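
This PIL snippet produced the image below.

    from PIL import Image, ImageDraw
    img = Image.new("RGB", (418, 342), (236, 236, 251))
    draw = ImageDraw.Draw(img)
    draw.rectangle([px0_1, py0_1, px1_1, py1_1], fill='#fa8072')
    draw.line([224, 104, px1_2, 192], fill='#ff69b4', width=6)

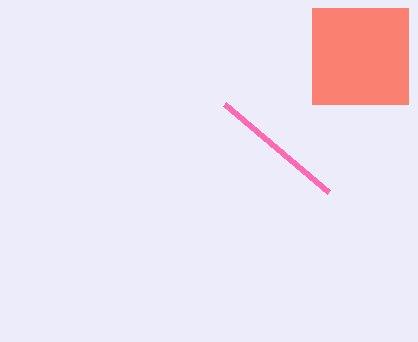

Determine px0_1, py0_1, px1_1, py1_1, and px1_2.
px0_1 = 312; py0_1 = 8; px1_1 = 408; py1_1 = 104; px1_2 = 328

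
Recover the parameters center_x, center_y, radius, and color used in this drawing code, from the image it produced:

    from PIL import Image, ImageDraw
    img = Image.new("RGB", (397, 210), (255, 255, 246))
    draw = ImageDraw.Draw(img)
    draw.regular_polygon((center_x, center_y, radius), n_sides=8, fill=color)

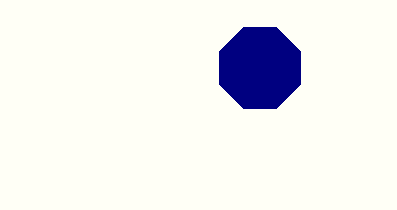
center_x = 260
center_y = 68
radius = 44
color = 'navy'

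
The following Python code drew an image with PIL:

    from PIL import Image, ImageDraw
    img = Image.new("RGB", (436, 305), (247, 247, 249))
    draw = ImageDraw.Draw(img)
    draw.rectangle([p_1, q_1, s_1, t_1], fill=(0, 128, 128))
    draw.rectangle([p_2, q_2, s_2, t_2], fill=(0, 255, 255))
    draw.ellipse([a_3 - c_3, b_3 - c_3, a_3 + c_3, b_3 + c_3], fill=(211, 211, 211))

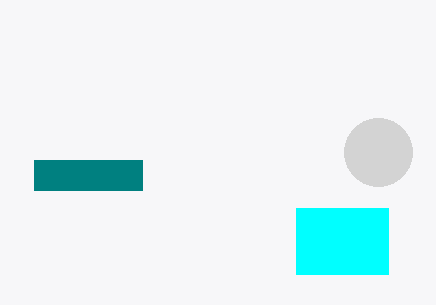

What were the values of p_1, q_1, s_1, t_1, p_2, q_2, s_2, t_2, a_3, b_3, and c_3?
p_1 = 34
q_1 = 160
s_1 = 142
t_1 = 190
p_2 = 296
q_2 = 208
s_2 = 388
t_2 = 274
a_3 = 378
b_3 = 152
c_3 = 34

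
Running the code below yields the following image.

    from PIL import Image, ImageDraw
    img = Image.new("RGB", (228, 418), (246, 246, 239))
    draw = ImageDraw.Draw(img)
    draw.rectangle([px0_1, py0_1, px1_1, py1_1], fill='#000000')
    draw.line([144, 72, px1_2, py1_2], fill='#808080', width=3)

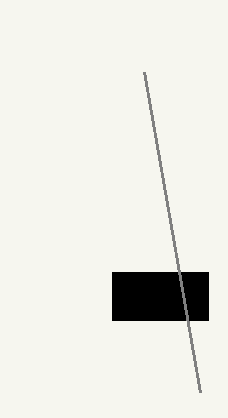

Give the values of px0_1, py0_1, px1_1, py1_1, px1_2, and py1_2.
px0_1 = 112; py0_1 = 272; px1_1 = 208; py1_1 = 320; px1_2 = 200; py1_2 = 392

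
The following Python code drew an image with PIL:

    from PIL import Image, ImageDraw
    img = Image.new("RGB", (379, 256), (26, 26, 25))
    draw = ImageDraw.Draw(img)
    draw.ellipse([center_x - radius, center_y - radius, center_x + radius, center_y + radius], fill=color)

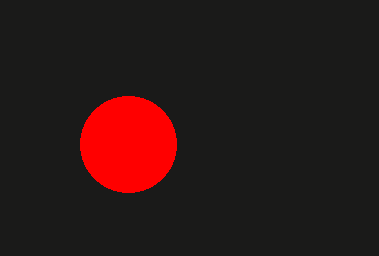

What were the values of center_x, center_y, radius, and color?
center_x = 128; center_y = 144; radius = 48; color = 'red'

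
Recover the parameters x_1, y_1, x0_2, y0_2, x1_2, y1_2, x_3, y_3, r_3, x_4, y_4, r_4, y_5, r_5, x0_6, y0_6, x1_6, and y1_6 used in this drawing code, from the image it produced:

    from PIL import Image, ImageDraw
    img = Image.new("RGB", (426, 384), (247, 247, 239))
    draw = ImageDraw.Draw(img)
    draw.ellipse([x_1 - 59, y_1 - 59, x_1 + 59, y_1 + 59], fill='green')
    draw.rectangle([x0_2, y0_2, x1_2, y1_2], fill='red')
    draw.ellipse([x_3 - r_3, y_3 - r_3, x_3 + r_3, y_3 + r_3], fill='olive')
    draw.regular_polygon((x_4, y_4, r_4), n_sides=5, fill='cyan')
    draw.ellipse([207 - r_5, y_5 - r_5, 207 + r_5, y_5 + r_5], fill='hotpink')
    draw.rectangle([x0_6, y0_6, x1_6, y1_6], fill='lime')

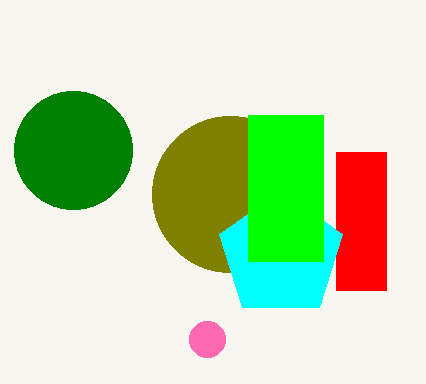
x_1 = 73
y_1 = 150
x0_2 = 336
y0_2 = 152
x1_2 = 386
y1_2 = 290
x_3 = 230
y_3 = 194
r_3 = 78
x_4 = 281
y_4 = 255
r_4 = 65
y_5 = 339
r_5 = 18
x0_6 = 248
y0_6 = 115
x1_6 = 323
y1_6 = 261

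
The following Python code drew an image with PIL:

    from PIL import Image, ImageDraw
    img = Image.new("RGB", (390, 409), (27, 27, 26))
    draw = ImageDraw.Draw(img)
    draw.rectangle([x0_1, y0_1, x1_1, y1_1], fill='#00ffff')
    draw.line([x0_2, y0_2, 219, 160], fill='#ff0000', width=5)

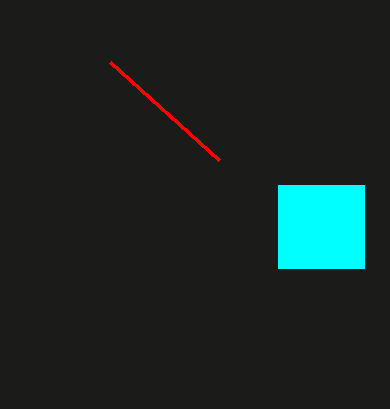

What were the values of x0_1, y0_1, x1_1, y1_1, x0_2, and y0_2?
x0_1 = 278; y0_1 = 185; x1_1 = 364; y1_1 = 268; x0_2 = 110; y0_2 = 62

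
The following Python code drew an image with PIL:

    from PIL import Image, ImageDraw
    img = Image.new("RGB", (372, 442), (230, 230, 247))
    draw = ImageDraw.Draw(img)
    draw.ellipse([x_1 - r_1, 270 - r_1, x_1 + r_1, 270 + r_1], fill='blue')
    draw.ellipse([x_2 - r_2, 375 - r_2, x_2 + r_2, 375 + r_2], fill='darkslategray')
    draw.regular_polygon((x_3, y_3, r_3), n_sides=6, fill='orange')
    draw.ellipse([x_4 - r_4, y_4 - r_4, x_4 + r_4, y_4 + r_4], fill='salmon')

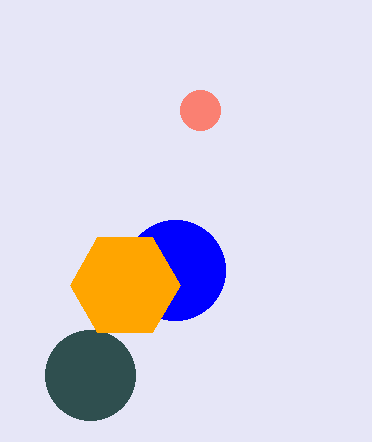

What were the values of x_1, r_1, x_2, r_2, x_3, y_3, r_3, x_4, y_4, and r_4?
x_1 = 175; r_1 = 50; x_2 = 90; r_2 = 45; x_3 = 125; y_3 = 285; r_3 = 55; x_4 = 200; y_4 = 110; r_4 = 20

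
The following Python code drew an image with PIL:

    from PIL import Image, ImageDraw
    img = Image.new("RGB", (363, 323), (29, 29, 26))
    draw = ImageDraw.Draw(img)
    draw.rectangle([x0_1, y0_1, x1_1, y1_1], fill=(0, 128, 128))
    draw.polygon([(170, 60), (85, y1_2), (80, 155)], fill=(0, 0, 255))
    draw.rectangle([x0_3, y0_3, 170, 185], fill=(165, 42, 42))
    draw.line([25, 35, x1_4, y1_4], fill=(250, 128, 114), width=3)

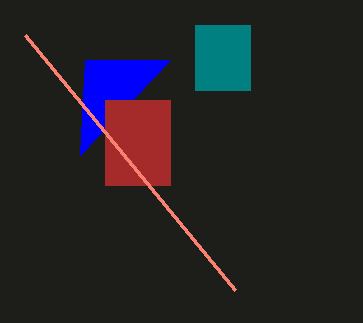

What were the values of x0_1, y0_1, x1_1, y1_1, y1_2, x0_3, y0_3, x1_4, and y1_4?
x0_1 = 195; y0_1 = 25; x1_1 = 250; y1_1 = 90; y1_2 = 60; x0_3 = 105; y0_3 = 100; x1_4 = 235; y1_4 = 290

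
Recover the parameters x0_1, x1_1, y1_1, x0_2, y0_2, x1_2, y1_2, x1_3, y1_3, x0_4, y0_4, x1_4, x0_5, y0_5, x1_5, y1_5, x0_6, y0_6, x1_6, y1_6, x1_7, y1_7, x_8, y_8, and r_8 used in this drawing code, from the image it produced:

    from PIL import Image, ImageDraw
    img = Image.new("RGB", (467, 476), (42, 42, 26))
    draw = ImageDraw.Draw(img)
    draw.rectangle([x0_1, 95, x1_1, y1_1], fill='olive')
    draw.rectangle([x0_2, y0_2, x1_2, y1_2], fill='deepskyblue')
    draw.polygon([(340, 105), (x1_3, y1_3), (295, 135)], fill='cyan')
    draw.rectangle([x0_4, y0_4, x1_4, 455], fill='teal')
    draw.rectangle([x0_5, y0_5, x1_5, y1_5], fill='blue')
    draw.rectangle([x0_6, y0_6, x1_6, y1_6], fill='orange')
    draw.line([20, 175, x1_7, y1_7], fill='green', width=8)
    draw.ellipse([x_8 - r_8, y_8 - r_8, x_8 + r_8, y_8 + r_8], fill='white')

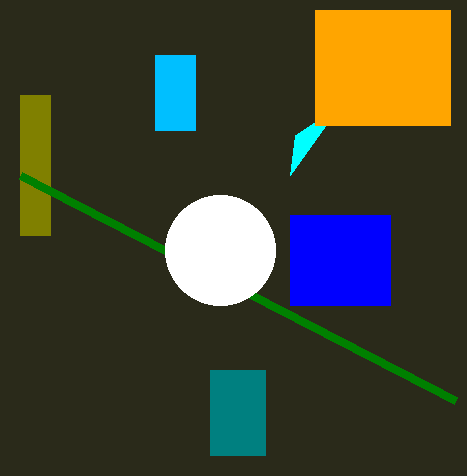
x0_1 = 20, x1_1 = 50, y1_1 = 235, x0_2 = 155, y0_2 = 55, x1_2 = 195, y1_2 = 130, x1_3 = 290, y1_3 = 175, x0_4 = 210, y0_4 = 370, x1_4 = 265, x0_5 = 290, y0_5 = 215, x1_5 = 390, y1_5 = 305, x0_6 = 315, y0_6 = 10, x1_6 = 450, y1_6 = 125, x1_7 = 455, y1_7 = 400, x_8 = 220, y_8 = 250, r_8 = 55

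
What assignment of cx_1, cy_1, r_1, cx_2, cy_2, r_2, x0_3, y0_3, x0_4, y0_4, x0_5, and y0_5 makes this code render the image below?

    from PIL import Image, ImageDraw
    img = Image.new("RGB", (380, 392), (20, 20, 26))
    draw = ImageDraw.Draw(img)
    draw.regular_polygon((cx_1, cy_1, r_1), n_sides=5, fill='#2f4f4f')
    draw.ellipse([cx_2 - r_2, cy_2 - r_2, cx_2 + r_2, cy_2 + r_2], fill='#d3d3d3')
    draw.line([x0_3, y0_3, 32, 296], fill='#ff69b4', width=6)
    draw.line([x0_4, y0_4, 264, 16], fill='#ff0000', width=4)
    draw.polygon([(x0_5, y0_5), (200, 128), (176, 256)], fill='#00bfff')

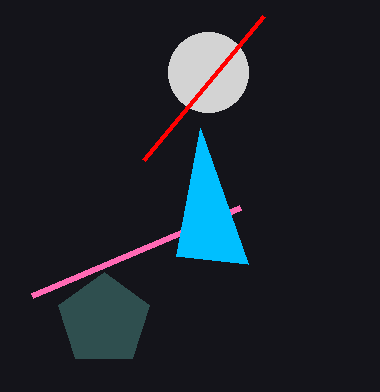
cx_1 = 104, cy_1 = 320, r_1 = 48, cx_2 = 208, cy_2 = 72, r_2 = 40, x0_3 = 240, y0_3 = 208, x0_4 = 144, y0_4 = 160, x0_5 = 248, y0_5 = 264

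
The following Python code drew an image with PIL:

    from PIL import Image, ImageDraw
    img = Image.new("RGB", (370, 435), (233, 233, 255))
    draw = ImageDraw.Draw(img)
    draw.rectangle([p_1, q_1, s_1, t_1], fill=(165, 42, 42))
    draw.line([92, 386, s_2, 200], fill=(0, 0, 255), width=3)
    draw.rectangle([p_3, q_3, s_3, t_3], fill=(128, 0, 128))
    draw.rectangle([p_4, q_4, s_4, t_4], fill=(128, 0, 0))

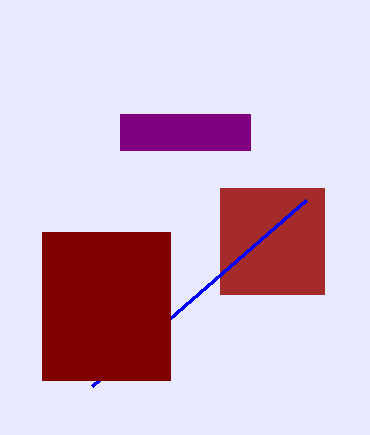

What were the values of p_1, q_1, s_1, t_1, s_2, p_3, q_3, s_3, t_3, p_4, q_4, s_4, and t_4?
p_1 = 220
q_1 = 188
s_1 = 324
t_1 = 294
s_2 = 306
p_3 = 120
q_3 = 114
s_3 = 250
t_3 = 150
p_4 = 42
q_4 = 232
s_4 = 170
t_4 = 380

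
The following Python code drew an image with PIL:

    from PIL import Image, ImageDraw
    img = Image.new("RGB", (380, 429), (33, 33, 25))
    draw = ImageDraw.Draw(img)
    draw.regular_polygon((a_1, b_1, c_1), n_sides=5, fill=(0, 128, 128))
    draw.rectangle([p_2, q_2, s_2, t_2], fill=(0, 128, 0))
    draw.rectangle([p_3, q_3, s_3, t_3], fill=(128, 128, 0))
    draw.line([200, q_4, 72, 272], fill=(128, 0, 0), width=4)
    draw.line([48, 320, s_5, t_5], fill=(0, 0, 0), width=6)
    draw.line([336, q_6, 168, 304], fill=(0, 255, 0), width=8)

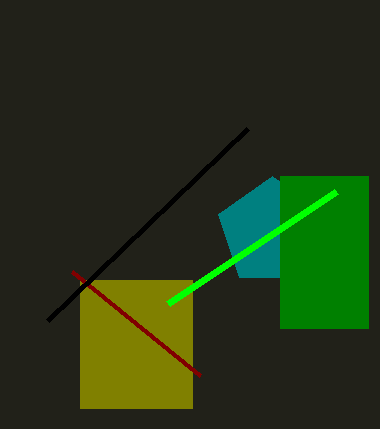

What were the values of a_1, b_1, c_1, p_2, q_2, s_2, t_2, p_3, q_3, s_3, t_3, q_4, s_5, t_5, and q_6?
a_1 = 272; b_1 = 232; c_1 = 56; p_2 = 280; q_2 = 176; s_2 = 368; t_2 = 328; p_3 = 80; q_3 = 280; s_3 = 192; t_3 = 408; q_4 = 376; s_5 = 248; t_5 = 128; q_6 = 192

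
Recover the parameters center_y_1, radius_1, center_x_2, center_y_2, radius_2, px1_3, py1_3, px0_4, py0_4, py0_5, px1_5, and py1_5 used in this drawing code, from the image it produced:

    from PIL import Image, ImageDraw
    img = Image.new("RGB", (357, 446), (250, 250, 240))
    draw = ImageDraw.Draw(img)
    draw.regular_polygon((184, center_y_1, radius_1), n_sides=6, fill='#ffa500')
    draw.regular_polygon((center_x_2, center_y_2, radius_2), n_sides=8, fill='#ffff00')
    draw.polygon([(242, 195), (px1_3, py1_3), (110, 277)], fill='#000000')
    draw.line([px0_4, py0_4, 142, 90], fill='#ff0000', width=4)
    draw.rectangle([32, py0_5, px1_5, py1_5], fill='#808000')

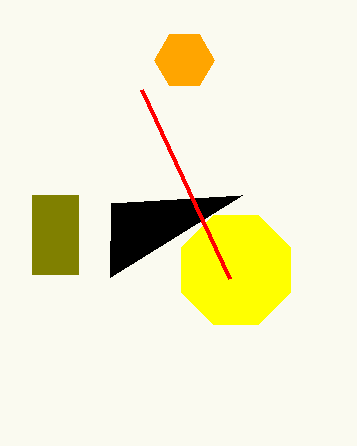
center_y_1 = 60; radius_1 = 30; center_x_2 = 236; center_y_2 = 270; radius_2 = 59; px1_3 = 111; py1_3 = 203; px0_4 = 230; py0_4 = 279; py0_5 = 195; px1_5 = 78; py1_5 = 274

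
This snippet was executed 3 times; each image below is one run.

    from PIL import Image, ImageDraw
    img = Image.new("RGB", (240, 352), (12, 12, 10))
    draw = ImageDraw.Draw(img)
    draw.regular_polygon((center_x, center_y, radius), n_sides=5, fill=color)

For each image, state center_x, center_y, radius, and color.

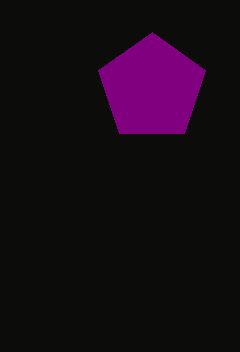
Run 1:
center_x = 152; center_y = 88; radius = 56; color = 'purple'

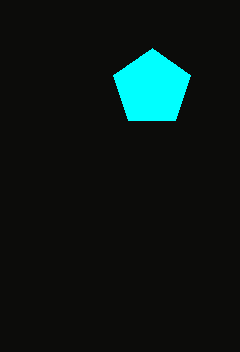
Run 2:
center_x = 152; center_y = 88; radius = 40; color = 'cyan'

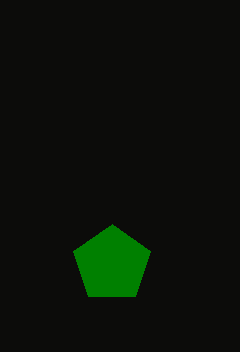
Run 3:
center_x = 112, center_y = 264, radius = 40, color = 'green'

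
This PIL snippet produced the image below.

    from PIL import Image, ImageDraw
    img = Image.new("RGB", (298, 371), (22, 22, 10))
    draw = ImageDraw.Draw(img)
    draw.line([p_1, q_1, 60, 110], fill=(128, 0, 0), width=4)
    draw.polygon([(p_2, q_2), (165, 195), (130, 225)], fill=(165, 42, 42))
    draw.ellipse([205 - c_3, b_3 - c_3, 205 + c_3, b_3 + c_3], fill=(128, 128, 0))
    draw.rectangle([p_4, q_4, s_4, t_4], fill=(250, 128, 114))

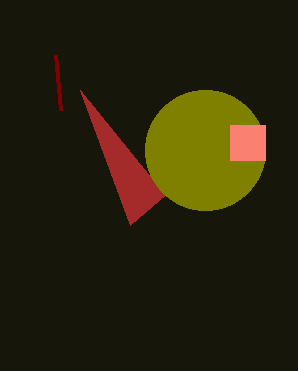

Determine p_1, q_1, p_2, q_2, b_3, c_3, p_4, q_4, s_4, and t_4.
p_1 = 55
q_1 = 55
p_2 = 80
q_2 = 90
b_3 = 150
c_3 = 60
p_4 = 230
q_4 = 125
s_4 = 265
t_4 = 160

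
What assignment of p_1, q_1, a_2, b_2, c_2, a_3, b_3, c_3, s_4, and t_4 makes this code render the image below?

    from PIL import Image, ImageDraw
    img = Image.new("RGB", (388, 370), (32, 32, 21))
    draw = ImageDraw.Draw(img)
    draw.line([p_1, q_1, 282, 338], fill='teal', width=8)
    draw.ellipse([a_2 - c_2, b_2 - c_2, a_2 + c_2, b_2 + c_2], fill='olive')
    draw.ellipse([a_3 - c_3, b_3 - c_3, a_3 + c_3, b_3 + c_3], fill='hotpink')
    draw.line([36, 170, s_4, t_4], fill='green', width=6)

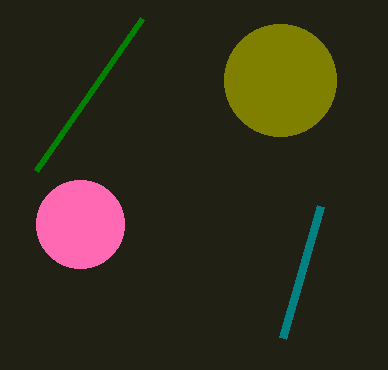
p_1 = 320; q_1 = 206; a_2 = 280; b_2 = 80; c_2 = 56; a_3 = 80; b_3 = 224; c_3 = 44; s_4 = 142; t_4 = 18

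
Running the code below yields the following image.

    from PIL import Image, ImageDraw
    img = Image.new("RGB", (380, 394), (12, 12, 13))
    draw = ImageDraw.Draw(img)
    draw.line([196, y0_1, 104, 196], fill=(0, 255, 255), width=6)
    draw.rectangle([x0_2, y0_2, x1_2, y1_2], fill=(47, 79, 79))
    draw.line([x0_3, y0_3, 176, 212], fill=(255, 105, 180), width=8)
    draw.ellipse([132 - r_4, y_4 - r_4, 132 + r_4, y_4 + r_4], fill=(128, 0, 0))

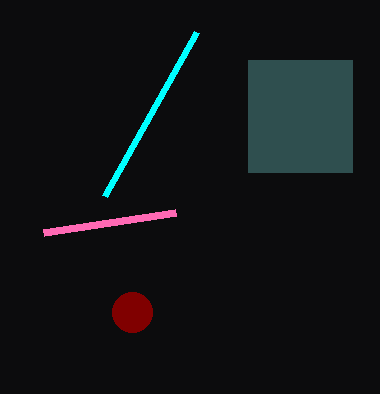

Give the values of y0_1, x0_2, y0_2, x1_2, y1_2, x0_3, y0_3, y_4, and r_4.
y0_1 = 32; x0_2 = 248; y0_2 = 60; x1_2 = 352; y1_2 = 172; x0_3 = 44; y0_3 = 232; y_4 = 312; r_4 = 20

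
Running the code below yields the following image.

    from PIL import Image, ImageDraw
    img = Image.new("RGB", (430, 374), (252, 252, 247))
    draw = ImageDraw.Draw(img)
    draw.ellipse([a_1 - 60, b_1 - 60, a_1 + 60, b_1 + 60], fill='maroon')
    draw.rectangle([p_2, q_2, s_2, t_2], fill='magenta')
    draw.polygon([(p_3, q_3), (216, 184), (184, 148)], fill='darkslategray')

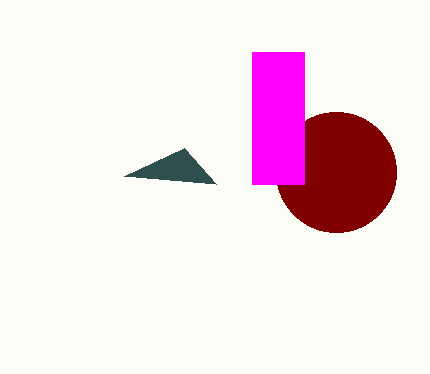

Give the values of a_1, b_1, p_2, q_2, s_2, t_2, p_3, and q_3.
a_1 = 336, b_1 = 172, p_2 = 252, q_2 = 52, s_2 = 304, t_2 = 184, p_3 = 124, q_3 = 176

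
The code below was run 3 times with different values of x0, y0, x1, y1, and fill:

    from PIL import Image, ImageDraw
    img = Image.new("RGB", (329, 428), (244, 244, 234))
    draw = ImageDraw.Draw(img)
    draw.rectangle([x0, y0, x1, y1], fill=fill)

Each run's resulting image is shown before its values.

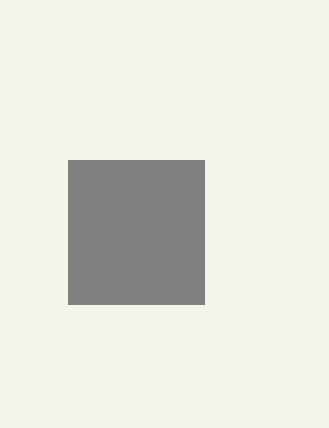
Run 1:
x0 = 68; y0 = 160; x1 = 204; y1 = 304; fill = 'gray'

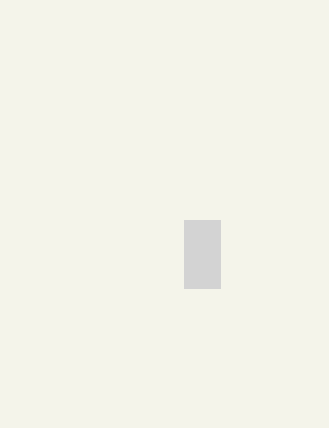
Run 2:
x0 = 184, y0 = 220, x1 = 220, y1 = 288, fill = 'lightgray'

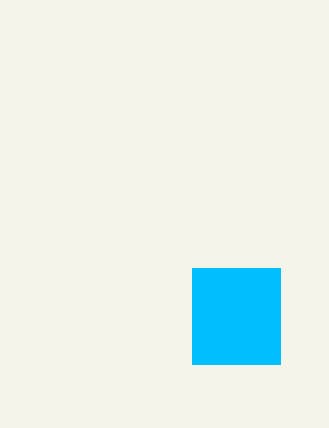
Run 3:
x0 = 192
y0 = 268
x1 = 280
y1 = 364
fill = 'deepskyblue'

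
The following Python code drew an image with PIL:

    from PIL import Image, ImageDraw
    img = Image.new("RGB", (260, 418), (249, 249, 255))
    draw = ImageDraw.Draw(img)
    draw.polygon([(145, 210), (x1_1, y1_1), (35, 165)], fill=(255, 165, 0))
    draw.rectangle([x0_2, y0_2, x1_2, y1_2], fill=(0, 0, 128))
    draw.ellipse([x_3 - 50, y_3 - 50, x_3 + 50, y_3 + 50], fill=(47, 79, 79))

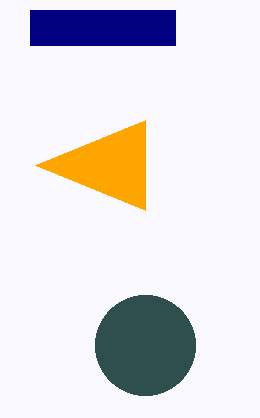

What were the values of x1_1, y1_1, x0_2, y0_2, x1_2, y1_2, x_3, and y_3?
x1_1 = 145; y1_1 = 120; x0_2 = 30; y0_2 = 10; x1_2 = 175; y1_2 = 45; x_3 = 145; y_3 = 345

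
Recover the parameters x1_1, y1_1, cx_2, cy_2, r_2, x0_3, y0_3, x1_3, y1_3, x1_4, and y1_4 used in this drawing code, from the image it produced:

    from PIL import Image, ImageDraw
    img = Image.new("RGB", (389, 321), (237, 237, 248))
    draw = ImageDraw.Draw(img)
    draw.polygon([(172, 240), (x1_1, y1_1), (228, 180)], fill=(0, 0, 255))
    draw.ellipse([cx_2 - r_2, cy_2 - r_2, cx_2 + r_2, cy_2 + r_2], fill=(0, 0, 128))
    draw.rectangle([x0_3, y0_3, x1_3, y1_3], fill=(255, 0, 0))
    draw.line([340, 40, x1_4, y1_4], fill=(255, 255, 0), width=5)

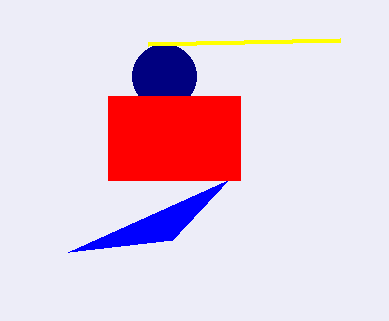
x1_1 = 68
y1_1 = 252
cx_2 = 164
cy_2 = 76
r_2 = 32
x0_3 = 108
y0_3 = 96
x1_3 = 240
y1_3 = 180
x1_4 = 148
y1_4 = 44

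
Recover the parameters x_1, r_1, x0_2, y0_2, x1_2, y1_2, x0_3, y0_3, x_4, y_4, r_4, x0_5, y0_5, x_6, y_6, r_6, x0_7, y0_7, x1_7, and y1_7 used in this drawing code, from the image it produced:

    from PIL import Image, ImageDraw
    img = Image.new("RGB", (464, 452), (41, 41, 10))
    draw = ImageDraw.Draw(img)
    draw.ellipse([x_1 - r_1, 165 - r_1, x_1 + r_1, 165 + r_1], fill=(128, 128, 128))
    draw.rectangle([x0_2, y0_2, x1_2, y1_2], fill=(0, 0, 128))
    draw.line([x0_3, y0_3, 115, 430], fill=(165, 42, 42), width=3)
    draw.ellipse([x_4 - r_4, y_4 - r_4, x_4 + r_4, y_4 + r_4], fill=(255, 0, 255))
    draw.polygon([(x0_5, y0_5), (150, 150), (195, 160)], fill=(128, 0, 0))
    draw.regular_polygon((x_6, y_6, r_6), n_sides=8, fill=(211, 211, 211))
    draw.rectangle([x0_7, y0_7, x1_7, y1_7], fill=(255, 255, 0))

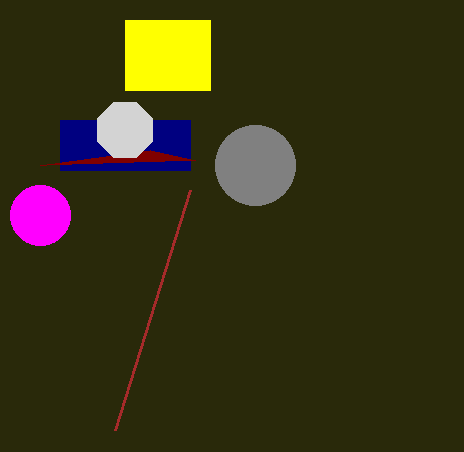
x_1 = 255; r_1 = 40; x0_2 = 60; y0_2 = 120; x1_2 = 190; y1_2 = 170; x0_3 = 190; y0_3 = 190; x_4 = 40; y_4 = 215; r_4 = 30; x0_5 = 40; y0_5 = 165; x_6 = 125; y_6 = 130; r_6 = 30; x0_7 = 125; y0_7 = 20; x1_7 = 210; y1_7 = 90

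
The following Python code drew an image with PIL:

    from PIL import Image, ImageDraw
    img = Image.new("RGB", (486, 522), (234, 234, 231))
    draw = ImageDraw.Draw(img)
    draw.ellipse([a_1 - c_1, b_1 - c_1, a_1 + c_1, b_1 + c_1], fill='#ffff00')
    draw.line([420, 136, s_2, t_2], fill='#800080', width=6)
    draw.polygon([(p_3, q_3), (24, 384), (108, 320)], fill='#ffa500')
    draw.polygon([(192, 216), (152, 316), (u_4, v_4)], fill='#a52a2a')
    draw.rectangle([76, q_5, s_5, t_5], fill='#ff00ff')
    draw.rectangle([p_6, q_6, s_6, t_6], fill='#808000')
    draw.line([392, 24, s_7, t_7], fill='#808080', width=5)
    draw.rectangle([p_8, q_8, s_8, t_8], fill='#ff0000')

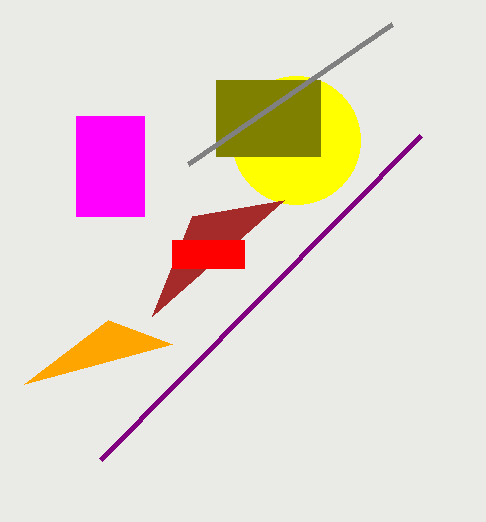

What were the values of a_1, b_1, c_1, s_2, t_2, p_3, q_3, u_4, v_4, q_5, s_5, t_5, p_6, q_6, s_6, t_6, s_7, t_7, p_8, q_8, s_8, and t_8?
a_1 = 296
b_1 = 140
c_1 = 64
s_2 = 100
t_2 = 460
p_3 = 172
q_3 = 344
u_4 = 284
v_4 = 200
q_5 = 116
s_5 = 144
t_5 = 216
p_6 = 216
q_6 = 80
s_6 = 320
t_6 = 156
s_7 = 188
t_7 = 164
p_8 = 172
q_8 = 240
s_8 = 244
t_8 = 268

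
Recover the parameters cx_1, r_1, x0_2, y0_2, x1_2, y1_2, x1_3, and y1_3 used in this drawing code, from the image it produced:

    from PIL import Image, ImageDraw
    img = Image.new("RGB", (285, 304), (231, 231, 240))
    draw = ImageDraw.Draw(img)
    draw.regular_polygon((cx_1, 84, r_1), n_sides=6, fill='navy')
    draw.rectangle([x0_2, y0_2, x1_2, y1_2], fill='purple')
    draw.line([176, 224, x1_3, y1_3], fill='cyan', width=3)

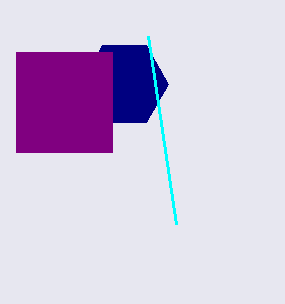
cx_1 = 124; r_1 = 44; x0_2 = 16; y0_2 = 52; x1_2 = 112; y1_2 = 152; x1_3 = 148; y1_3 = 36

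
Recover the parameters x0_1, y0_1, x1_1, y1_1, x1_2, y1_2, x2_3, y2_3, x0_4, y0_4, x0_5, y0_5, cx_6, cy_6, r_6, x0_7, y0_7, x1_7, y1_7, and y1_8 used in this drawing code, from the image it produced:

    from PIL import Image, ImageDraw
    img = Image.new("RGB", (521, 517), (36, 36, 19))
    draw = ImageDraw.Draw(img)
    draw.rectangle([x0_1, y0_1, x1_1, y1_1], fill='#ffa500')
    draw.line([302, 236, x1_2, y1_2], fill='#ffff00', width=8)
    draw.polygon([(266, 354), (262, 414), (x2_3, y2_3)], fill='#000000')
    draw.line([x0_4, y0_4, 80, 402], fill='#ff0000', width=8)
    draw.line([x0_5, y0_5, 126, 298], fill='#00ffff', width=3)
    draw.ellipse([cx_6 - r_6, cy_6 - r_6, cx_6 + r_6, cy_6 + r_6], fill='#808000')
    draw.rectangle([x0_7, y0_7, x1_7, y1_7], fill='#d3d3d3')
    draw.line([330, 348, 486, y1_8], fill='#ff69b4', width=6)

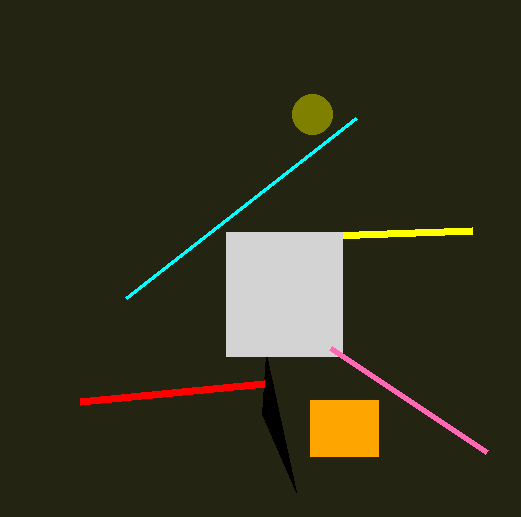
x0_1 = 310, y0_1 = 400, x1_1 = 378, y1_1 = 456, x1_2 = 472, y1_2 = 230, x2_3 = 296, y2_3 = 492, x0_4 = 264, y0_4 = 384, x0_5 = 356, y0_5 = 118, cx_6 = 312, cy_6 = 114, r_6 = 20, x0_7 = 226, y0_7 = 232, x1_7 = 342, y1_7 = 356, y1_8 = 452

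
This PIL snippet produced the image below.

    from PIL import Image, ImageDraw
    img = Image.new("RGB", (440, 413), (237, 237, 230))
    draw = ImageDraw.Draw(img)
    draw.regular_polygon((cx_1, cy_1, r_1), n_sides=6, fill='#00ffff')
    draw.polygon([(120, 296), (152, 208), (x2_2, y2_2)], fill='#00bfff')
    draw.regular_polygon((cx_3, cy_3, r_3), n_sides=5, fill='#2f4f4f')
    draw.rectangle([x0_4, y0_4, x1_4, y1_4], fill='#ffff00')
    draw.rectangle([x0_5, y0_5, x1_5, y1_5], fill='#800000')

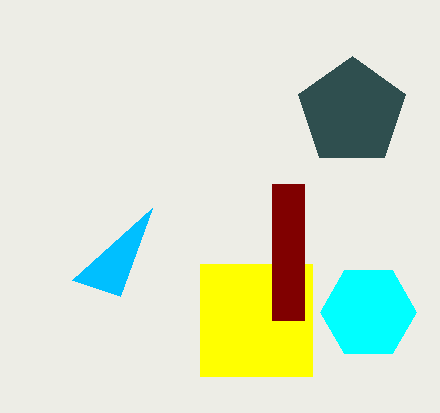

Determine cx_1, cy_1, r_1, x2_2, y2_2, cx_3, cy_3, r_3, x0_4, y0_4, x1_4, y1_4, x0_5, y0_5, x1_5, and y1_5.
cx_1 = 368, cy_1 = 312, r_1 = 48, x2_2 = 72, y2_2 = 280, cx_3 = 352, cy_3 = 112, r_3 = 56, x0_4 = 200, y0_4 = 264, x1_4 = 312, y1_4 = 376, x0_5 = 272, y0_5 = 184, x1_5 = 304, y1_5 = 320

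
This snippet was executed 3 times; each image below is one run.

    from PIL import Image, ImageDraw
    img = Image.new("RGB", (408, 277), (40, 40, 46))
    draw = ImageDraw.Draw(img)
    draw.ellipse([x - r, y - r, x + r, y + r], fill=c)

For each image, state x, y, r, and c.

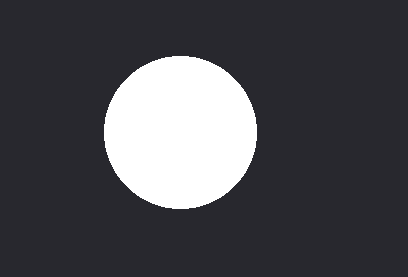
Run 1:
x = 180
y = 132
r = 76
c = 'white'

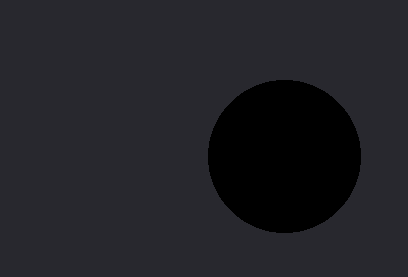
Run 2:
x = 284; y = 156; r = 76; c = 'black'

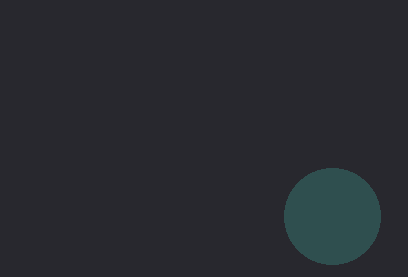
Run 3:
x = 332, y = 216, r = 48, c = 'darkslategray'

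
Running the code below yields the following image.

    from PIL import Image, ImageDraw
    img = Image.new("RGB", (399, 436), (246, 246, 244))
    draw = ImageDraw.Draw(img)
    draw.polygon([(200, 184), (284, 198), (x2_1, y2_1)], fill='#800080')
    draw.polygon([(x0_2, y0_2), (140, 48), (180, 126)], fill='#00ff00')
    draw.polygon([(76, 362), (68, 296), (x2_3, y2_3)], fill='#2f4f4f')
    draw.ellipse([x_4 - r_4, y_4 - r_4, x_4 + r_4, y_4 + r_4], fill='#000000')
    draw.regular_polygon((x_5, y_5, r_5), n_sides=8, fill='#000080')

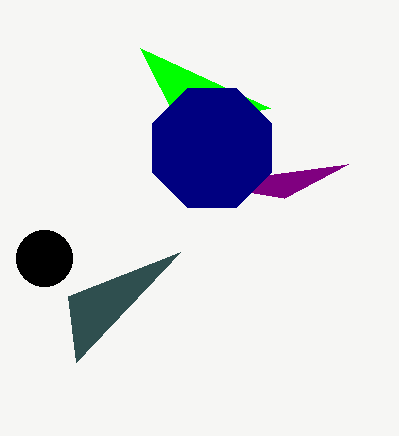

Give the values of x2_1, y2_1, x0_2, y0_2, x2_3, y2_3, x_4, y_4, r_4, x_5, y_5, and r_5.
x2_1 = 348, y2_1 = 164, x0_2 = 270, y0_2 = 108, x2_3 = 180, y2_3 = 252, x_4 = 44, y_4 = 258, r_4 = 28, x_5 = 212, y_5 = 148, r_5 = 64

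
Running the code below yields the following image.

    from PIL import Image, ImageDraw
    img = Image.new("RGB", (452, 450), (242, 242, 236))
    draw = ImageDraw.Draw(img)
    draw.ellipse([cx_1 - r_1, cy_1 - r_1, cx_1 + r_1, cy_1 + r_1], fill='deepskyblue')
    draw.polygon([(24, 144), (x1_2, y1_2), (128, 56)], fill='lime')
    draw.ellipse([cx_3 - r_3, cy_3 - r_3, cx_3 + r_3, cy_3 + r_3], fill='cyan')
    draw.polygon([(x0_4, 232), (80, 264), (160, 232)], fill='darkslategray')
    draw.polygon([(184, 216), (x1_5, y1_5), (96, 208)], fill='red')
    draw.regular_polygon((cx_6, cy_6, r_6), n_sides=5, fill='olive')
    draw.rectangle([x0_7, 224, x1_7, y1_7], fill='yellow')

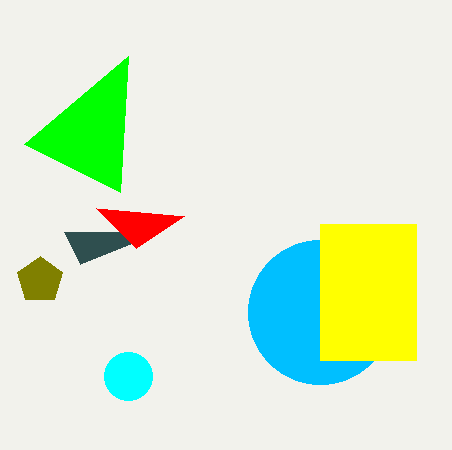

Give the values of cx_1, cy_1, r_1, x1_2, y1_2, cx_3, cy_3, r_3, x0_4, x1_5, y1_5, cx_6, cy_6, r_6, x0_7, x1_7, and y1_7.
cx_1 = 320, cy_1 = 312, r_1 = 72, x1_2 = 120, y1_2 = 192, cx_3 = 128, cy_3 = 376, r_3 = 24, x0_4 = 64, x1_5 = 136, y1_5 = 248, cx_6 = 40, cy_6 = 280, r_6 = 24, x0_7 = 320, x1_7 = 416, y1_7 = 360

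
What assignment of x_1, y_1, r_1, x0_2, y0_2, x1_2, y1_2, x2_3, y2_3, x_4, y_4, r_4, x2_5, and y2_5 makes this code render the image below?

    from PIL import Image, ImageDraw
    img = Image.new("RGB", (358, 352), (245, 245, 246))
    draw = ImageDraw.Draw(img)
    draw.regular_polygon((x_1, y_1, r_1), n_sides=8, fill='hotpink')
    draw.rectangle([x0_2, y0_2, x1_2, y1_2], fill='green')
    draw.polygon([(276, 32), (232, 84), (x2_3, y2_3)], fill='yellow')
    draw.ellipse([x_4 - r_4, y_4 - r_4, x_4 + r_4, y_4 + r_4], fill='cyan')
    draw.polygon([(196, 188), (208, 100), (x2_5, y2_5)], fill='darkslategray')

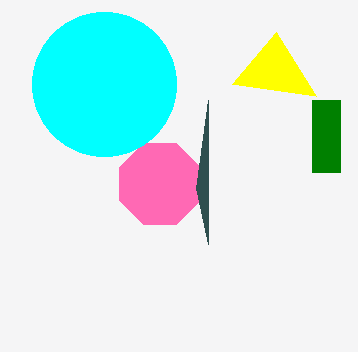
x_1 = 160; y_1 = 184; r_1 = 44; x0_2 = 312; y0_2 = 100; x1_2 = 340; y1_2 = 172; x2_3 = 316; y2_3 = 96; x_4 = 104; y_4 = 84; r_4 = 72; x2_5 = 208; y2_5 = 244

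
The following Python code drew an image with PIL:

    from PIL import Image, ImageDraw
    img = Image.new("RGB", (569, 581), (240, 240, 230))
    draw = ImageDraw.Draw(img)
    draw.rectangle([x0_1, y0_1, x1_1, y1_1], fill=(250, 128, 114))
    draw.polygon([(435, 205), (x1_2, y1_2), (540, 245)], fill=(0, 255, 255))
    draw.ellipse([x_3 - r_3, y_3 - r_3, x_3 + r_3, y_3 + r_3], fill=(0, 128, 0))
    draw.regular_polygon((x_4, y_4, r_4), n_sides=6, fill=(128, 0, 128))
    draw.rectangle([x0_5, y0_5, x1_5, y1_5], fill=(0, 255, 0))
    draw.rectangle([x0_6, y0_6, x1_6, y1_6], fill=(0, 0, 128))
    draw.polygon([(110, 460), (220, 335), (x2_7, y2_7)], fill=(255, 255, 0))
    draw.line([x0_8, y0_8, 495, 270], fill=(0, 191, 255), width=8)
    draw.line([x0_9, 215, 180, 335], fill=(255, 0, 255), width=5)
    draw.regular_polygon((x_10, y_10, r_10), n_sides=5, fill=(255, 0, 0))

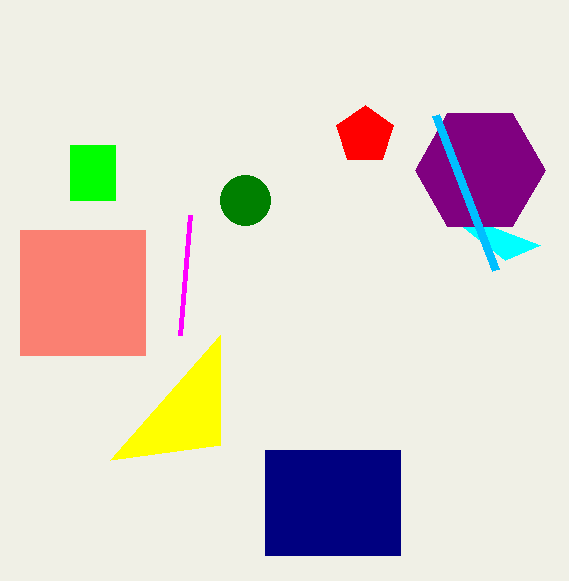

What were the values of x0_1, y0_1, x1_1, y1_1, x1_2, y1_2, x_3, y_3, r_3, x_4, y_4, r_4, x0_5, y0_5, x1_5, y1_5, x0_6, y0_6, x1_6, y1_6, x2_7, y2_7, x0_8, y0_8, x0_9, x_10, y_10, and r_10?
x0_1 = 20; y0_1 = 230; x1_1 = 145; y1_1 = 355; x1_2 = 505; y1_2 = 260; x_3 = 245; y_3 = 200; r_3 = 25; x_4 = 480; y_4 = 170; r_4 = 65; x0_5 = 70; y0_5 = 145; x1_5 = 115; y1_5 = 200; x0_6 = 265; y0_6 = 450; x1_6 = 400; y1_6 = 555; x2_7 = 220; y2_7 = 445; x0_8 = 435; y0_8 = 115; x0_9 = 190; x_10 = 365; y_10 = 135; r_10 = 30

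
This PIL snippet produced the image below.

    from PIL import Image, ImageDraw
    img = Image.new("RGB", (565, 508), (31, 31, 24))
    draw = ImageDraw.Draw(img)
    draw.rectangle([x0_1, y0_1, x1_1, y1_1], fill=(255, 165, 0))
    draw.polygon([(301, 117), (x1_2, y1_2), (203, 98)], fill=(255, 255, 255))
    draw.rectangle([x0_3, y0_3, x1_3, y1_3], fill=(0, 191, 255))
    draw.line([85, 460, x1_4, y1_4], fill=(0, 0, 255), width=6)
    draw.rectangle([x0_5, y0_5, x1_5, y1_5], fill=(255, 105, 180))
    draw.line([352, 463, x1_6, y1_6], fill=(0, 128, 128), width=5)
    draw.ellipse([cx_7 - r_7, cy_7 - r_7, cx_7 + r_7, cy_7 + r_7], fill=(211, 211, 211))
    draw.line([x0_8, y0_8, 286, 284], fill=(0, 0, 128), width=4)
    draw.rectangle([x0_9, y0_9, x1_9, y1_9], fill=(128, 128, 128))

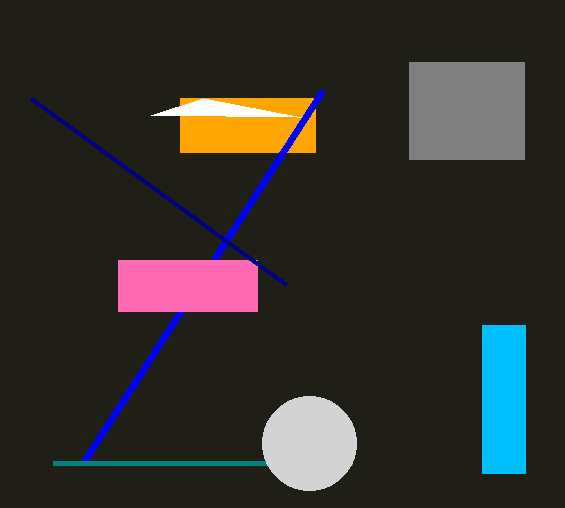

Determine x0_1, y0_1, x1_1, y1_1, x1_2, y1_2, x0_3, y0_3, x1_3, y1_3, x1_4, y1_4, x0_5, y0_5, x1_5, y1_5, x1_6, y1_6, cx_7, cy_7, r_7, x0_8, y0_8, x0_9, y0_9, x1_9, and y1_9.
x0_1 = 180
y0_1 = 98
x1_1 = 315
y1_1 = 152
x1_2 = 151
y1_2 = 115
x0_3 = 482
y0_3 = 325
x1_3 = 525
y1_3 = 473
x1_4 = 323
y1_4 = 90
x0_5 = 118
y0_5 = 260
x1_5 = 257
y1_5 = 311
x1_6 = 53
y1_6 = 463
cx_7 = 309
cy_7 = 443
r_7 = 47
x0_8 = 31
y0_8 = 98
x0_9 = 409
y0_9 = 62
x1_9 = 524
y1_9 = 159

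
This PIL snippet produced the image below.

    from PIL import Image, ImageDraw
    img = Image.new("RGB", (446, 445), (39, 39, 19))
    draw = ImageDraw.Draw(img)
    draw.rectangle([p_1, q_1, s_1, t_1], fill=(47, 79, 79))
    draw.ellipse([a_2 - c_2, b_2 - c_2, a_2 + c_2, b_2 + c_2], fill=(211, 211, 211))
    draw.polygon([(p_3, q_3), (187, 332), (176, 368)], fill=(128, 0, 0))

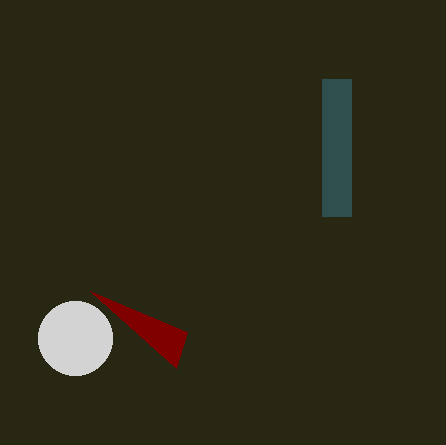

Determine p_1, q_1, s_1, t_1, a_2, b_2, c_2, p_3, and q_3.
p_1 = 322, q_1 = 79, s_1 = 351, t_1 = 216, a_2 = 75, b_2 = 338, c_2 = 37, p_3 = 90, q_3 = 291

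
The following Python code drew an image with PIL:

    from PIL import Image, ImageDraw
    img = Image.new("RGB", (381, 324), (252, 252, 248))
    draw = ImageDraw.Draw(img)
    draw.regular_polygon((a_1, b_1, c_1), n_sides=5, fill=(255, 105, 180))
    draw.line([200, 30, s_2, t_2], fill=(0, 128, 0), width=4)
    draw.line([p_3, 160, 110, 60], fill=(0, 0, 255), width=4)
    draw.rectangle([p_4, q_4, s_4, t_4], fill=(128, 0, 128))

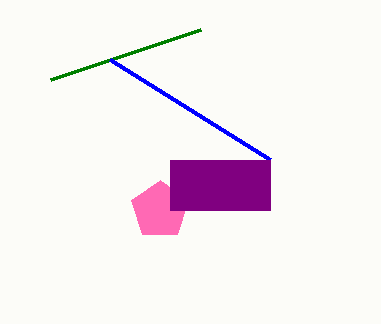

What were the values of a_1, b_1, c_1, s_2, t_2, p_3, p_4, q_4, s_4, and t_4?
a_1 = 160; b_1 = 210; c_1 = 30; s_2 = 50; t_2 = 80; p_3 = 270; p_4 = 170; q_4 = 160; s_4 = 270; t_4 = 210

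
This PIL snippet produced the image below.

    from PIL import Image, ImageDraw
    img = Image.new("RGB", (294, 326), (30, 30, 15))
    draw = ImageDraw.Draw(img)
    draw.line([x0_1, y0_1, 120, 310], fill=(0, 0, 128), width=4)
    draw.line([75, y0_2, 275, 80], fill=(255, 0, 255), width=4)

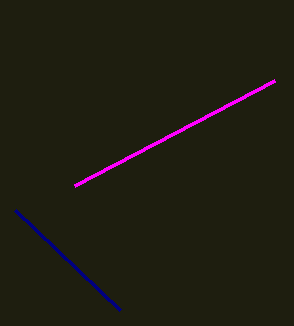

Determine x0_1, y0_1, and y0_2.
x0_1 = 15; y0_1 = 210; y0_2 = 185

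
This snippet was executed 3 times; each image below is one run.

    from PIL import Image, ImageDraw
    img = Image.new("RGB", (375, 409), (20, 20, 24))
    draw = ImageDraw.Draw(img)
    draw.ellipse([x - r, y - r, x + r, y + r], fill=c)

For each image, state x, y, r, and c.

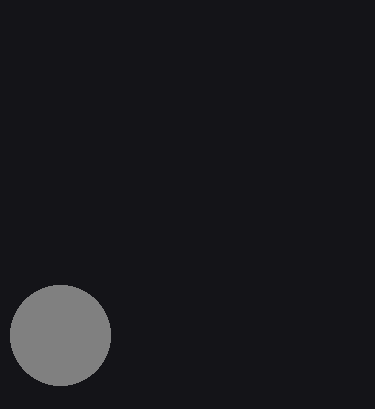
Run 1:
x = 60, y = 335, r = 50, c = 'gray'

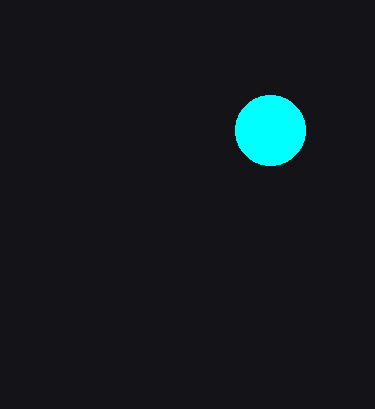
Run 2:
x = 270
y = 130
r = 35
c = 'cyan'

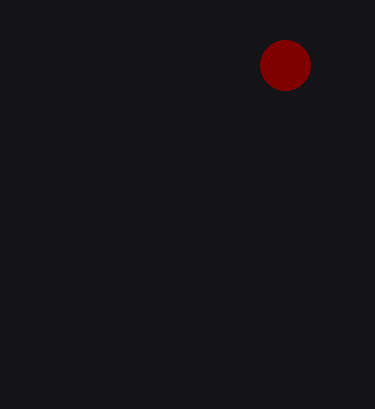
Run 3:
x = 285; y = 65; r = 25; c = 'maroon'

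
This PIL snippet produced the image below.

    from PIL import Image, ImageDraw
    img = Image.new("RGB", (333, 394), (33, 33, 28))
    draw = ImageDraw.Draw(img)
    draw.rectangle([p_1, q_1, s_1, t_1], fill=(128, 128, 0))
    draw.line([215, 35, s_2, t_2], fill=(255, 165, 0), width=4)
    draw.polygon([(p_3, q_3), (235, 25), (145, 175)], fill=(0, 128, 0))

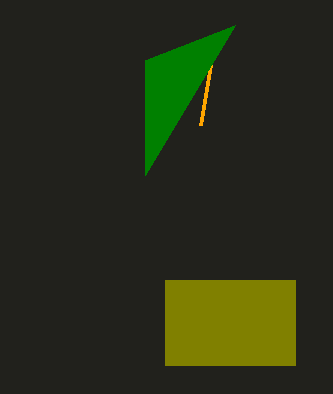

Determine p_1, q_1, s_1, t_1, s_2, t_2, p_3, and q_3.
p_1 = 165
q_1 = 280
s_1 = 295
t_1 = 365
s_2 = 200
t_2 = 125
p_3 = 145
q_3 = 60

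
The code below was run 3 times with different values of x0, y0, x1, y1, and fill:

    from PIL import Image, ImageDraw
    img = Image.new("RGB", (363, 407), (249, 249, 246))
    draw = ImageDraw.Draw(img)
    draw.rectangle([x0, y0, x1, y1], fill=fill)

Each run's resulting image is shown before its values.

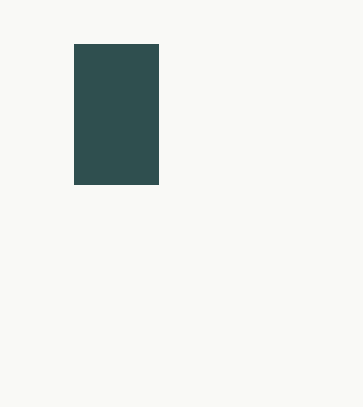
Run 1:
x0 = 74; y0 = 44; x1 = 158; y1 = 184; fill = 'darkslategray'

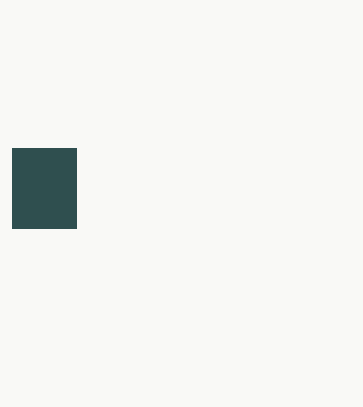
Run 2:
x0 = 12; y0 = 148; x1 = 76; y1 = 228; fill = 'darkslategray'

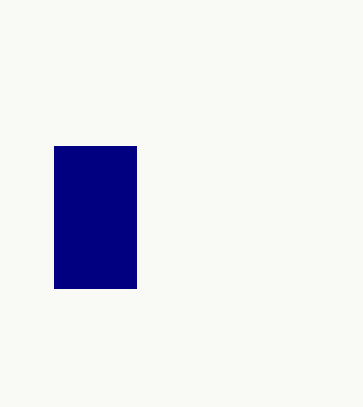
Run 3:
x0 = 54
y0 = 146
x1 = 136
y1 = 288
fill = 'navy'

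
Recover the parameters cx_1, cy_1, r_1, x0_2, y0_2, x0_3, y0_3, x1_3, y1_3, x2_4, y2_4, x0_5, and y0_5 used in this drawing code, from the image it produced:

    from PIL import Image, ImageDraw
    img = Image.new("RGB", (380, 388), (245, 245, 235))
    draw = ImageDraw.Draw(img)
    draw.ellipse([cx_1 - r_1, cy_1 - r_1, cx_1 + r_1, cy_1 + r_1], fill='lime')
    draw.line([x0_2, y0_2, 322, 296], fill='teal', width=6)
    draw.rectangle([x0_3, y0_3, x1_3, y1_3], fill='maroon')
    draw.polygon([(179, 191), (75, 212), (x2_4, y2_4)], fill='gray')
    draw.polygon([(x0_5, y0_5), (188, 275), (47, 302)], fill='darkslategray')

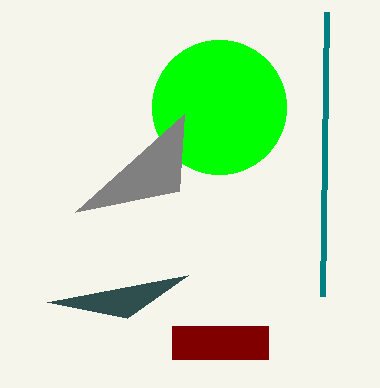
cx_1 = 219, cy_1 = 107, r_1 = 67, x0_2 = 326, y0_2 = 12, x0_3 = 172, y0_3 = 326, x1_3 = 268, y1_3 = 359, x2_4 = 184, y2_4 = 114, x0_5 = 127, y0_5 = 318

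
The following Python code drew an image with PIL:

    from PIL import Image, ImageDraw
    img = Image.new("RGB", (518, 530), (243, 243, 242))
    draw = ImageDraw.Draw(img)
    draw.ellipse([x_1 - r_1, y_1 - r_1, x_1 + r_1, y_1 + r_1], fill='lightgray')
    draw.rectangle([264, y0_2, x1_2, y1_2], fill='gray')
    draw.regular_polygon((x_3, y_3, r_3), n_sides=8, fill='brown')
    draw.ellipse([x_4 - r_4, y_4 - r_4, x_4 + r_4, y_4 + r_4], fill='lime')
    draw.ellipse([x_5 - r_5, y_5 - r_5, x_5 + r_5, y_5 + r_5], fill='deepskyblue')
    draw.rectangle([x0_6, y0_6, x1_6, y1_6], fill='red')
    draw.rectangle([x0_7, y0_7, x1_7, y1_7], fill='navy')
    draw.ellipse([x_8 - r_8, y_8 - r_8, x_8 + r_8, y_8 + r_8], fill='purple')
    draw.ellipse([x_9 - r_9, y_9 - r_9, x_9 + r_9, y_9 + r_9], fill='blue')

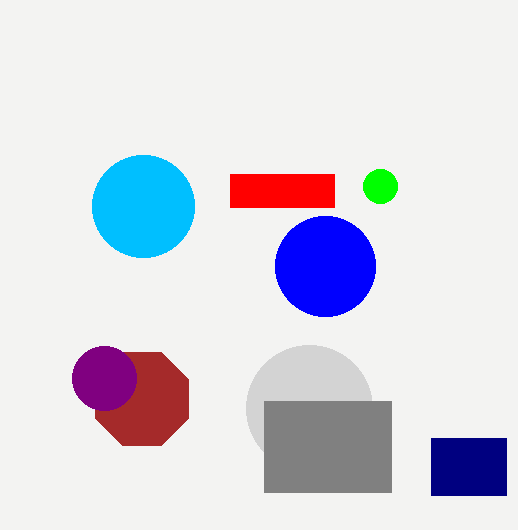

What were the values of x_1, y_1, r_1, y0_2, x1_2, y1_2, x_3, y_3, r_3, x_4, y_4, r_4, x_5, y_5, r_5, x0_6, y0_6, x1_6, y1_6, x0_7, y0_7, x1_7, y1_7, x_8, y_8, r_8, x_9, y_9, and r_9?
x_1 = 309
y_1 = 408
r_1 = 63
y0_2 = 401
x1_2 = 391
y1_2 = 492
x_3 = 142
y_3 = 399
r_3 = 50
x_4 = 380
y_4 = 186
r_4 = 17
x_5 = 143
y_5 = 206
r_5 = 51
x0_6 = 230
y0_6 = 174
x1_6 = 334
y1_6 = 207
x0_7 = 431
y0_7 = 438
x1_7 = 506
y1_7 = 495
x_8 = 104
y_8 = 378
r_8 = 32
x_9 = 325
y_9 = 266
r_9 = 50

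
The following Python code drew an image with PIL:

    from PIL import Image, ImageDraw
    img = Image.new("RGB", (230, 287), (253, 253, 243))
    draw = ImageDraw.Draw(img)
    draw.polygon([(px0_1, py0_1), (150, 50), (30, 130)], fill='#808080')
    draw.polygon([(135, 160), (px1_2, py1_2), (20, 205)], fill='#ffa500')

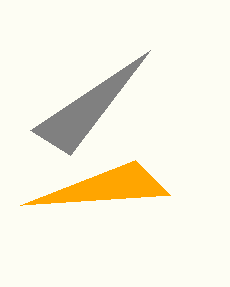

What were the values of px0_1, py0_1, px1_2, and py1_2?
px0_1 = 70, py0_1 = 155, px1_2 = 170, py1_2 = 195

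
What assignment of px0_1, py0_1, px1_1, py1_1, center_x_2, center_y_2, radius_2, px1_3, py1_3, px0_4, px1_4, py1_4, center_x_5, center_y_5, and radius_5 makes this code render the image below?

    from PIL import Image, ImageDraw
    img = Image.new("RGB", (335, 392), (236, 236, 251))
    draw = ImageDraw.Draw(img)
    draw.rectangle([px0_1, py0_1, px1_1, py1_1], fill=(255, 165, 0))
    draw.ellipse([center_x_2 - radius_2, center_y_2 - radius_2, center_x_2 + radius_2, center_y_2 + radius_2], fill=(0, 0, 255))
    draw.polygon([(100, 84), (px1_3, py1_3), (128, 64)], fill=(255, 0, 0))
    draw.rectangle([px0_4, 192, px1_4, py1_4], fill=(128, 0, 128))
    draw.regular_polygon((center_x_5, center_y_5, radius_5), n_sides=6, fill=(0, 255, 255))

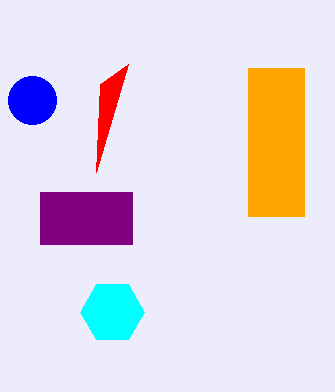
px0_1 = 248, py0_1 = 68, px1_1 = 304, py1_1 = 216, center_x_2 = 32, center_y_2 = 100, radius_2 = 24, px1_3 = 96, py1_3 = 172, px0_4 = 40, px1_4 = 132, py1_4 = 244, center_x_5 = 112, center_y_5 = 312, radius_5 = 32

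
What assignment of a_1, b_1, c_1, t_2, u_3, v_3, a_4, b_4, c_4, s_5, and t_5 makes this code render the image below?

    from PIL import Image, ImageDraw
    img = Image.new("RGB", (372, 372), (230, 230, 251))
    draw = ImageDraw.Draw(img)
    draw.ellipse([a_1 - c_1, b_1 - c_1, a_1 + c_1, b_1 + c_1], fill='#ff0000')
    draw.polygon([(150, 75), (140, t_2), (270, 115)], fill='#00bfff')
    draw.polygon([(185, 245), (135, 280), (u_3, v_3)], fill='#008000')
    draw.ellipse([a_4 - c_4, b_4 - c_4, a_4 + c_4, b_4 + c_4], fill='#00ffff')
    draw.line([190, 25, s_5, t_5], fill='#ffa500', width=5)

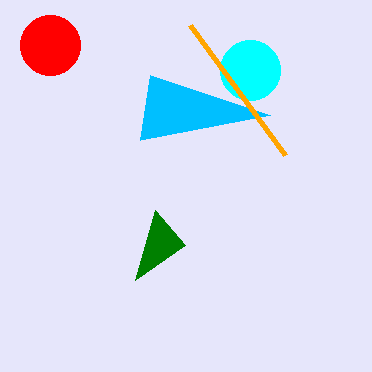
a_1 = 50, b_1 = 45, c_1 = 30, t_2 = 140, u_3 = 155, v_3 = 210, a_4 = 250, b_4 = 70, c_4 = 30, s_5 = 285, t_5 = 155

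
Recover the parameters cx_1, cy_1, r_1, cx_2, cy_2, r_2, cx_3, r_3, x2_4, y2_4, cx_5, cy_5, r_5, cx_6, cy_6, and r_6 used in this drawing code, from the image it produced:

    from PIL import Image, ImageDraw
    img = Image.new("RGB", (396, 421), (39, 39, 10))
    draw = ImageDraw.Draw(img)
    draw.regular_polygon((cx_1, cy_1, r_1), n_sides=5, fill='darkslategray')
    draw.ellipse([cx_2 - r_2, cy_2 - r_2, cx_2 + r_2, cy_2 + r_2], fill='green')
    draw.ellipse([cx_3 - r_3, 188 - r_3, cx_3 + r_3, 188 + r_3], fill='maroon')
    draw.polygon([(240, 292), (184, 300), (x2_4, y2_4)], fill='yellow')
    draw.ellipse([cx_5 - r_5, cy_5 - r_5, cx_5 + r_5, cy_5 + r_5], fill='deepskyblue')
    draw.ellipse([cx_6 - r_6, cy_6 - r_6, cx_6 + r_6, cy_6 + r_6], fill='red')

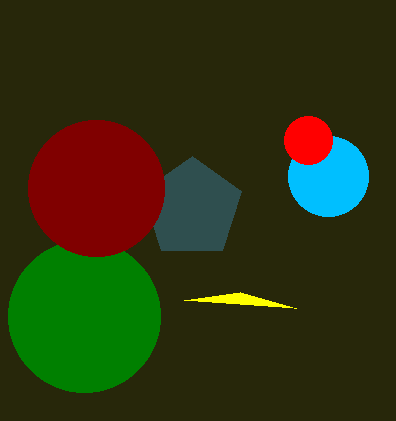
cx_1 = 192; cy_1 = 208; r_1 = 52; cx_2 = 84; cy_2 = 316; r_2 = 76; cx_3 = 96; r_3 = 68; x2_4 = 296; y2_4 = 308; cx_5 = 328; cy_5 = 176; r_5 = 40; cx_6 = 308; cy_6 = 140; r_6 = 24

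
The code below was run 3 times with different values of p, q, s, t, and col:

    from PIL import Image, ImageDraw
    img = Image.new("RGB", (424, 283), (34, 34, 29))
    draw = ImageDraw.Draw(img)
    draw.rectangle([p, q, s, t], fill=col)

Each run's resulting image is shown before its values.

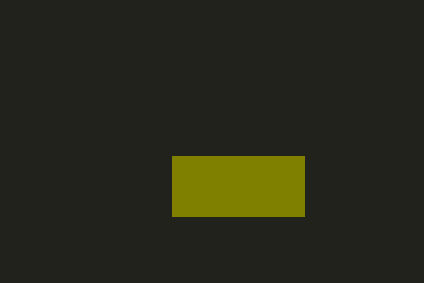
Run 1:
p = 172, q = 156, s = 304, t = 216, col = 'olive'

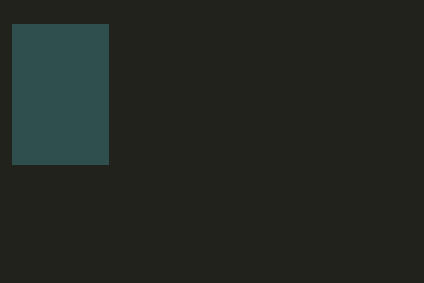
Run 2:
p = 12; q = 24; s = 108; t = 164; col = 'darkslategray'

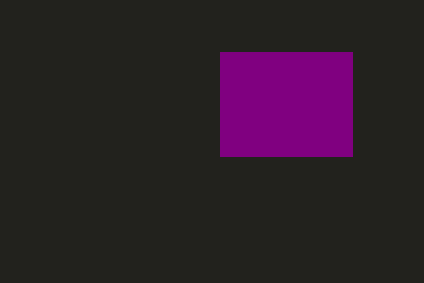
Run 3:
p = 220; q = 52; s = 352; t = 156; col = 'purple'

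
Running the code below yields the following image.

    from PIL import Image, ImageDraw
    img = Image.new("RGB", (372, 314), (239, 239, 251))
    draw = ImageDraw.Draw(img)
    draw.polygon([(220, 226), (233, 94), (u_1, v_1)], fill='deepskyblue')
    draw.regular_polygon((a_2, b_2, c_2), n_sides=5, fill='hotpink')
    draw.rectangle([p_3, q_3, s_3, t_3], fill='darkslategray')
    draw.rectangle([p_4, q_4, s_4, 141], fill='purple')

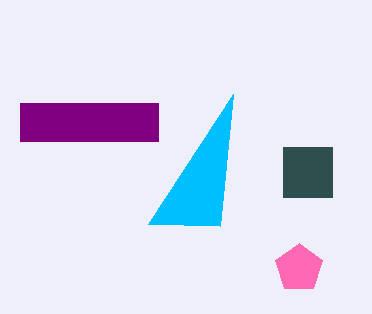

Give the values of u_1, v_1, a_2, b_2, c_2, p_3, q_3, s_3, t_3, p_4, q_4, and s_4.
u_1 = 148
v_1 = 224
a_2 = 299
b_2 = 268
c_2 = 25
p_3 = 283
q_3 = 147
s_3 = 332
t_3 = 197
p_4 = 20
q_4 = 103
s_4 = 158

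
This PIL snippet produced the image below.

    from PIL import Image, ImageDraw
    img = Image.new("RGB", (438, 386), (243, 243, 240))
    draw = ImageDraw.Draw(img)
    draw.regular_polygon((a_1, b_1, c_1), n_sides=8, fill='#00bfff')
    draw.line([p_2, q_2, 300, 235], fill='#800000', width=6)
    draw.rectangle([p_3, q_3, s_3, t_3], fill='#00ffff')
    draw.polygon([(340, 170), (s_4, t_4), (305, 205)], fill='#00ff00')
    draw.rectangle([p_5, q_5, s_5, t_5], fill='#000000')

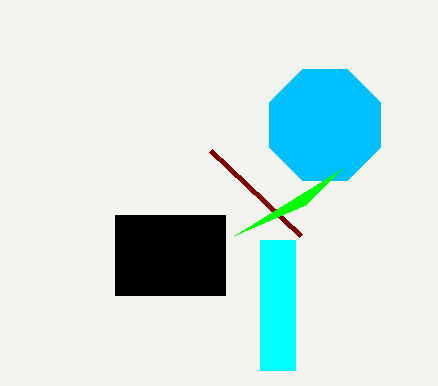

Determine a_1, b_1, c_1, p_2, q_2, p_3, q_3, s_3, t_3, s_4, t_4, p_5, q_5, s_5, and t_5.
a_1 = 325
b_1 = 125
c_1 = 60
p_2 = 210
q_2 = 150
p_3 = 260
q_3 = 240
s_3 = 295
t_3 = 370
s_4 = 235
t_4 = 235
p_5 = 115
q_5 = 215
s_5 = 225
t_5 = 295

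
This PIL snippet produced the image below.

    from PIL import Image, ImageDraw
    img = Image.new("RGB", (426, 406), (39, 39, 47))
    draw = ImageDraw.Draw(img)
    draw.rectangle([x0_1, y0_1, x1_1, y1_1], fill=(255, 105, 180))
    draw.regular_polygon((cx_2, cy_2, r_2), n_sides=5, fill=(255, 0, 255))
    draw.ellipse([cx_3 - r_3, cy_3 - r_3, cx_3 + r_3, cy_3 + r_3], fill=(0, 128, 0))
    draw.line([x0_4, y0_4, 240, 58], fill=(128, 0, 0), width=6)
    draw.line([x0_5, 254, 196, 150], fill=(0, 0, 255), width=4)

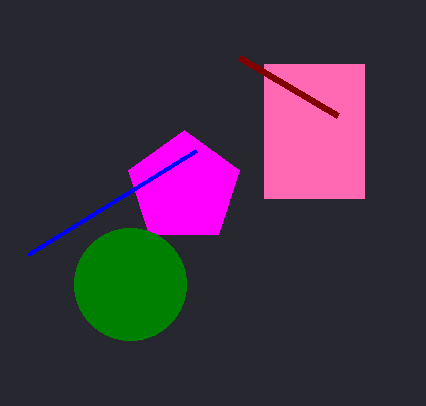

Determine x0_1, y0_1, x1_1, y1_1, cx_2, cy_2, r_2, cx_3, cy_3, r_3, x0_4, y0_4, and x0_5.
x0_1 = 264; y0_1 = 64; x1_1 = 364; y1_1 = 198; cx_2 = 184; cy_2 = 188; r_2 = 58; cx_3 = 130; cy_3 = 284; r_3 = 56; x0_4 = 338; y0_4 = 116; x0_5 = 28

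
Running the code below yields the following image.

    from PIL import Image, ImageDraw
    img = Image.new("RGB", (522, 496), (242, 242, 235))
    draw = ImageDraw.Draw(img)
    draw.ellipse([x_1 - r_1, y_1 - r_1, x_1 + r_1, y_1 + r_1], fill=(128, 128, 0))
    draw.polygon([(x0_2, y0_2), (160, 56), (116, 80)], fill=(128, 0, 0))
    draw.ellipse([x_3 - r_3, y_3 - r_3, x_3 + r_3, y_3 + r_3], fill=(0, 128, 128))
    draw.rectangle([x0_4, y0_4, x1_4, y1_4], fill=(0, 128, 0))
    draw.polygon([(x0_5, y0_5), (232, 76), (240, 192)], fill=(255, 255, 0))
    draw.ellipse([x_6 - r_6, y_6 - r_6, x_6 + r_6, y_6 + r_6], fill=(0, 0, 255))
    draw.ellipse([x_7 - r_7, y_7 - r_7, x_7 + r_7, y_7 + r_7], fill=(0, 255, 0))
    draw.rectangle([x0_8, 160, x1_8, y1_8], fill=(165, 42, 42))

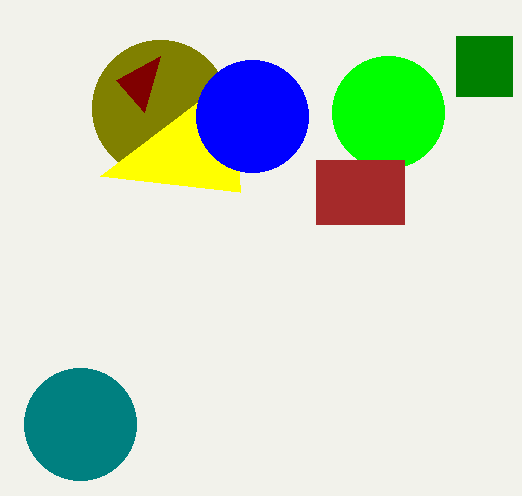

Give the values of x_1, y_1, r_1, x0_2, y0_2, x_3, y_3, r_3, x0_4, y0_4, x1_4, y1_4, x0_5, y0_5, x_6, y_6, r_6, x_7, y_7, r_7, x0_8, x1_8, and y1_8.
x_1 = 160, y_1 = 108, r_1 = 68, x0_2 = 144, y0_2 = 112, x_3 = 80, y_3 = 424, r_3 = 56, x0_4 = 456, y0_4 = 36, x1_4 = 512, y1_4 = 96, x0_5 = 100, y0_5 = 176, x_6 = 252, y_6 = 116, r_6 = 56, x_7 = 388, y_7 = 112, r_7 = 56, x0_8 = 316, x1_8 = 404, y1_8 = 224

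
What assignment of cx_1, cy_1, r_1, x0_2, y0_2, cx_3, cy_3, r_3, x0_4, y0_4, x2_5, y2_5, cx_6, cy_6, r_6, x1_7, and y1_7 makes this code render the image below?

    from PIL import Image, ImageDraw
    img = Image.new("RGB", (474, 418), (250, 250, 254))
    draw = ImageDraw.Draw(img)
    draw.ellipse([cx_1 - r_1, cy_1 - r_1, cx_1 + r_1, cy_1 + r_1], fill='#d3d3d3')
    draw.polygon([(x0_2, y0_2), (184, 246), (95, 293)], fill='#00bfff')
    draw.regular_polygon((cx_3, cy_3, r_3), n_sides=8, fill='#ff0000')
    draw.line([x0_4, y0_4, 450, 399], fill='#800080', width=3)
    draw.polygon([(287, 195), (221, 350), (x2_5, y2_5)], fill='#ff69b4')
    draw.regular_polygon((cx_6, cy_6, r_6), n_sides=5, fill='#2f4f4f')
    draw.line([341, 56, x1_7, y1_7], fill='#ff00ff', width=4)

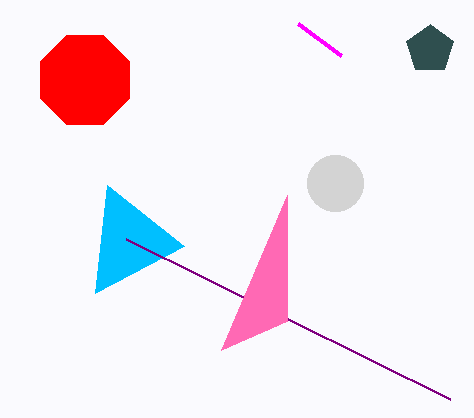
cx_1 = 335, cy_1 = 183, r_1 = 28, x0_2 = 107, y0_2 = 185, cx_3 = 85, cy_3 = 80, r_3 = 48, x0_4 = 126, y0_4 = 239, x2_5 = 287, y2_5 = 321, cx_6 = 430, cy_6 = 49, r_6 = 25, x1_7 = 298, y1_7 = 24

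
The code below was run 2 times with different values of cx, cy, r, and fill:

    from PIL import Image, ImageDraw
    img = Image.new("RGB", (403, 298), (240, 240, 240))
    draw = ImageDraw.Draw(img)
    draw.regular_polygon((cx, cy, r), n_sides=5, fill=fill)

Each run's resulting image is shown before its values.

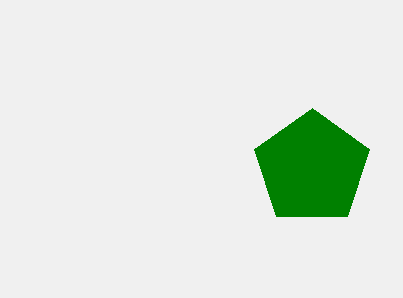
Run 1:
cx = 312
cy = 168
r = 60
fill = 'green'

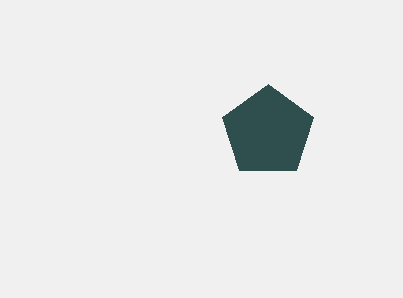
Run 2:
cx = 268
cy = 132
r = 48
fill = 'darkslategray'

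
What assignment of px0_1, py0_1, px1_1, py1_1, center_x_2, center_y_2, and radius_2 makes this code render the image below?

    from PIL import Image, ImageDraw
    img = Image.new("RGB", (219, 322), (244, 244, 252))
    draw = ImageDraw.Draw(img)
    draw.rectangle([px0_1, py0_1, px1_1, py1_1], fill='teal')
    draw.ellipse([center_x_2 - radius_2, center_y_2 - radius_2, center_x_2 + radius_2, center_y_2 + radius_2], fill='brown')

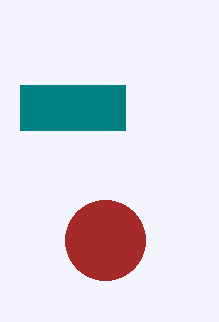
px0_1 = 20; py0_1 = 85; px1_1 = 125; py1_1 = 130; center_x_2 = 105; center_y_2 = 240; radius_2 = 40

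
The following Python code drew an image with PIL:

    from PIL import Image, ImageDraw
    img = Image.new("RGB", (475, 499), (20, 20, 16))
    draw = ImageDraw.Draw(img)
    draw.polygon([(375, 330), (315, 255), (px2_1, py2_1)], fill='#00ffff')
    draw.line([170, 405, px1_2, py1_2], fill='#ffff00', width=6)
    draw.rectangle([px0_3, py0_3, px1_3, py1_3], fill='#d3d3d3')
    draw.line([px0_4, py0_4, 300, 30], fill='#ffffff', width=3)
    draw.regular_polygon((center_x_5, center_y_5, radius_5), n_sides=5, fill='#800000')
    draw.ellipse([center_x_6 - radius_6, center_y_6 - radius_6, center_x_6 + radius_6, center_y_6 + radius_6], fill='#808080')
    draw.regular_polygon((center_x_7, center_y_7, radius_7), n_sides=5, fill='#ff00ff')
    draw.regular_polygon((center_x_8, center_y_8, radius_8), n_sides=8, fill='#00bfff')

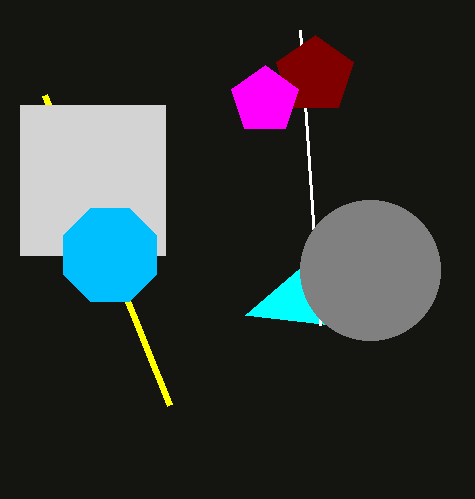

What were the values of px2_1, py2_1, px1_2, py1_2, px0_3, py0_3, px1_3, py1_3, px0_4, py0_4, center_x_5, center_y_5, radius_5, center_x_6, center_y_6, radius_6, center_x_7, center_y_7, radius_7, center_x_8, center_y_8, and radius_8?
px2_1 = 245
py2_1 = 315
px1_2 = 45
py1_2 = 95
px0_3 = 20
py0_3 = 105
px1_3 = 165
py1_3 = 255
px0_4 = 320
py0_4 = 325
center_x_5 = 315
center_y_5 = 75
radius_5 = 40
center_x_6 = 370
center_y_6 = 270
radius_6 = 70
center_x_7 = 265
center_y_7 = 100
radius_7 = 35
center_x_8 = 110
center_y_8 = 255
radius_8 = 50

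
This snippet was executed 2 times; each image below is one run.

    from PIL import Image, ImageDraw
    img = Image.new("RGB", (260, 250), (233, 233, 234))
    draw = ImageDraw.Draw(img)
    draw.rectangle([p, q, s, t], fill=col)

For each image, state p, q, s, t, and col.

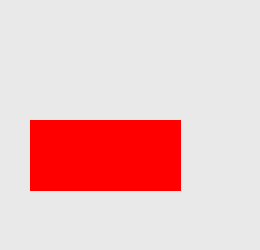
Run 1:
p = 30; q = 120; s = 180; t = 190; col = 'red'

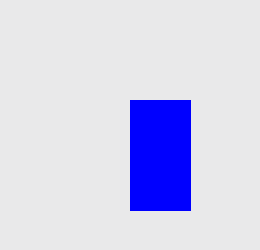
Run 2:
p = 130; q = 100; s = 190; t = 210; col = 'blue'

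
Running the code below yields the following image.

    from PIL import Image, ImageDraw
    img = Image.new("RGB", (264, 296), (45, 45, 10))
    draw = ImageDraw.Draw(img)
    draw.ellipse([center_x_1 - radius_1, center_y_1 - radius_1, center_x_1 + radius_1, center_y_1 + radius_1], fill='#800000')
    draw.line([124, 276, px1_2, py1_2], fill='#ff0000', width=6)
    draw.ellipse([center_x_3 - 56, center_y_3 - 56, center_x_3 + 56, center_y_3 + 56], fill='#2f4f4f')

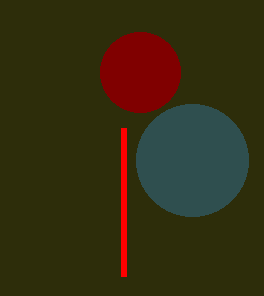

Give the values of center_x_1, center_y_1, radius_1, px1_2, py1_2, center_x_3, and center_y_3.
center_x_1 = 140
center_y_1 = 72
radius_1 = 40
px1_2 = 124
py1_2 = 128
center_x_3 = 192
center_y_3 = 160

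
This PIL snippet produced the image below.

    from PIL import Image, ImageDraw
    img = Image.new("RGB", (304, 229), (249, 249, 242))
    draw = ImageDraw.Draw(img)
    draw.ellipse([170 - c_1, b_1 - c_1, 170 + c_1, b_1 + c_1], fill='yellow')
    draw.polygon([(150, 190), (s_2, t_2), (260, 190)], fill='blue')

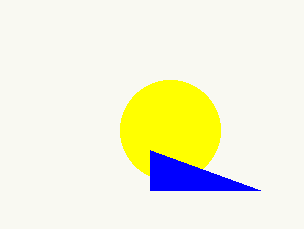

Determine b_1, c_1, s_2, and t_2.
b_1 = 130, c_1 = 50, s_2 = 150, t_2 = 150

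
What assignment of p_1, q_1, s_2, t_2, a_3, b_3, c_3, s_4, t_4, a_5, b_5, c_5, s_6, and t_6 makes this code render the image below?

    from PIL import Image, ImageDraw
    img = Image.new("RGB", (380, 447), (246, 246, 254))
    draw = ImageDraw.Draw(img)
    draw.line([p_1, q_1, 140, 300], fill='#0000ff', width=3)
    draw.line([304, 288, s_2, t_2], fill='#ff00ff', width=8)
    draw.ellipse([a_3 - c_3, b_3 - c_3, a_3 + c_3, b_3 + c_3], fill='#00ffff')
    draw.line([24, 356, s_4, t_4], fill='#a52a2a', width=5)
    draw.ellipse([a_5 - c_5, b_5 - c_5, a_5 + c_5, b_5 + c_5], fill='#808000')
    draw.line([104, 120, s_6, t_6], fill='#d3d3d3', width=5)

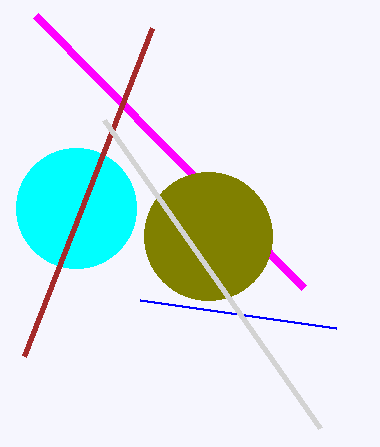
p_1 = 336, q_1 = 328, s_2 = 36, t_2 = 16, a_3 = 76, b_3 = 208, c_3 = 60, s_4 = 152, t_4 = 28, a_5 = 208, b_5 = 236, c_5 = 64, s_6 = 320, t_6 = 428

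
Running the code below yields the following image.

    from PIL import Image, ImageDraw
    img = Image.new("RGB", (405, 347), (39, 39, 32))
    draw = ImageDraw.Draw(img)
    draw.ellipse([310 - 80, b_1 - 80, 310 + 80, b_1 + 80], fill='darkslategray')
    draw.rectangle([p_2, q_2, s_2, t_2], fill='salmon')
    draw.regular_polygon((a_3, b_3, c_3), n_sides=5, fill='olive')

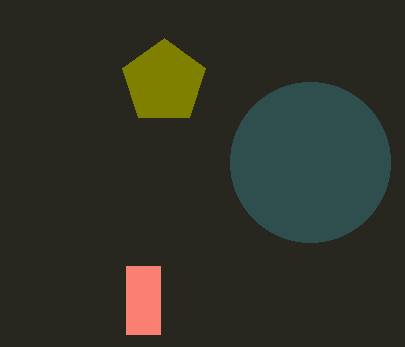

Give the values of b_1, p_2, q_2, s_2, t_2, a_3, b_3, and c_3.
b_1 = 162, p_2 = 126, q_2 = 266, s_2 = 160, t_2 = 334, a_3 = 164, b_3 = 82, c_3 = 44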